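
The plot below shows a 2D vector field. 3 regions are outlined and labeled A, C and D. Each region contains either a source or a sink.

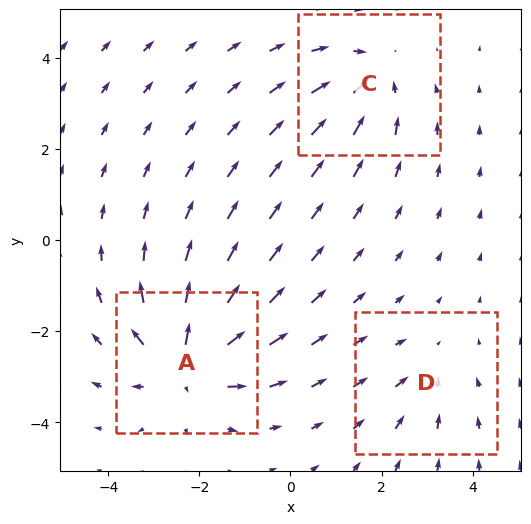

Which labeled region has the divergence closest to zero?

D

Divergence at each region's feature centre — A: about +5, C: about -3, D: about -2. Region D is closest to zero.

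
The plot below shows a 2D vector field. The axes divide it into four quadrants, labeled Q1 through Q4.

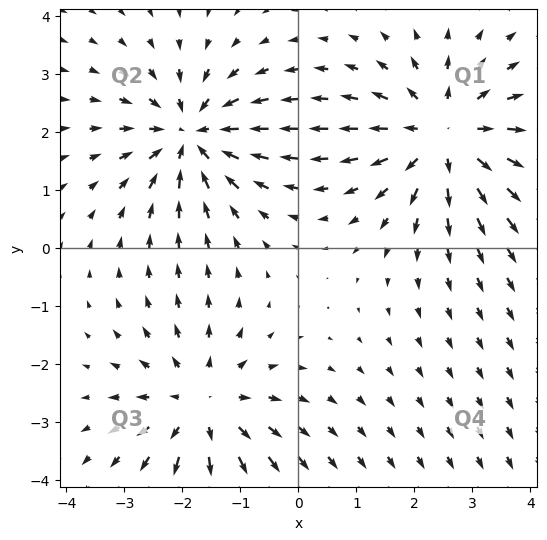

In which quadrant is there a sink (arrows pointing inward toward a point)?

Q2

The sink sits at approximately (-1.8, 1.9), which lies in quadrant Q2. The divergence there is about -5, negative as expected for a sink.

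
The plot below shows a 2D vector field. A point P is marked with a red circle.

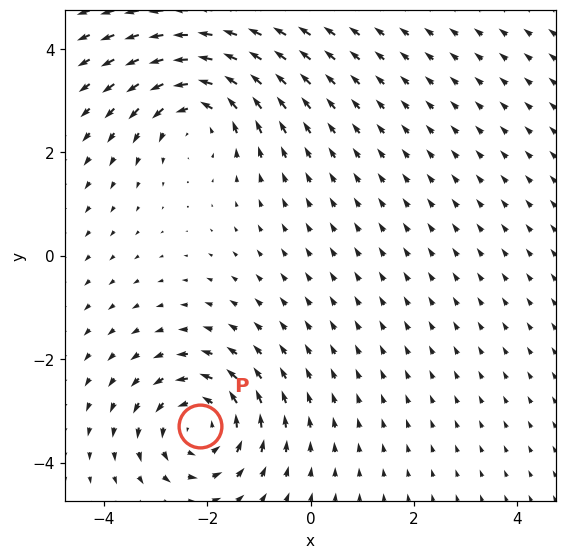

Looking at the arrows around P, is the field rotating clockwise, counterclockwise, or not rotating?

Near P at (-2.1, -3.3) the arrows circulate counterclockwise. The curl (z-component) there is about +4; positive curl means counterclockwise rotation.

counterclockwise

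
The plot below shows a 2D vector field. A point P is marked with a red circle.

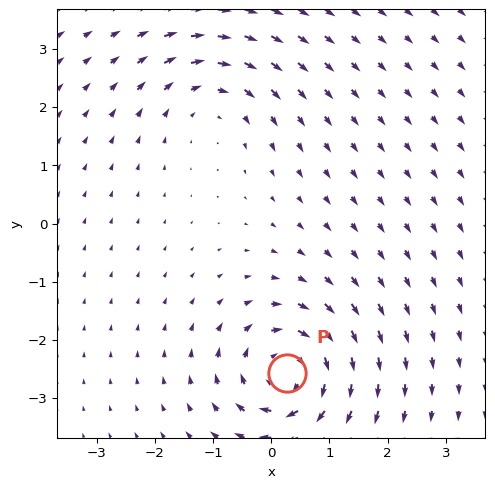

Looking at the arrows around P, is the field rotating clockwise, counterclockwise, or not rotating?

Near P at (0.3, -2.6) the arrows circulate clockwise. The curl (z-component) there is about -7; negative curl means clockwise rotation.

clockwise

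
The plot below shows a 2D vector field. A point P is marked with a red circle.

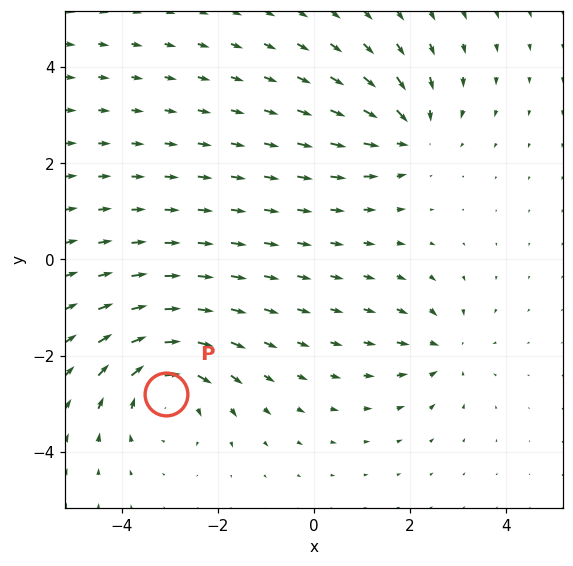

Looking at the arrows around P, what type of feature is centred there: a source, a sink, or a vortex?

vortex

At P (-3.1, -2.8) the arrows circulate clockwise. Divergence ≈0, curl about -4 — near-zero divergence with nonzero curl is a vortex.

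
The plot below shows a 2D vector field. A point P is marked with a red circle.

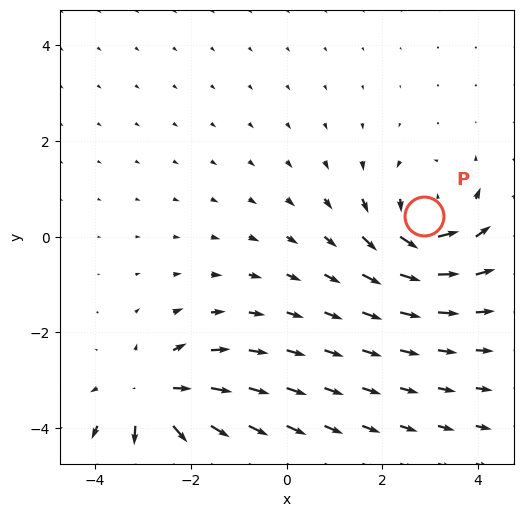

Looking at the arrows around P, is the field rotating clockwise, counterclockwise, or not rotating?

counterclockwise

Near P at (2.9, 0.4) the arrows circulate counterclockwise. The curl (z-component) there is about +5; positive curl means counterclockwise rotation.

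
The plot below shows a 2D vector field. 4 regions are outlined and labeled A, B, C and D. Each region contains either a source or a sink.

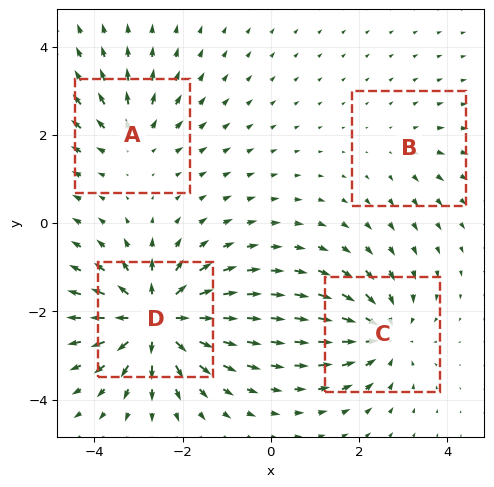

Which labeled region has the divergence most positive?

D

Divergence at each region's feature centre — A: about +4, B: about +2, C: about -5, D: about +7. Region D is most positive.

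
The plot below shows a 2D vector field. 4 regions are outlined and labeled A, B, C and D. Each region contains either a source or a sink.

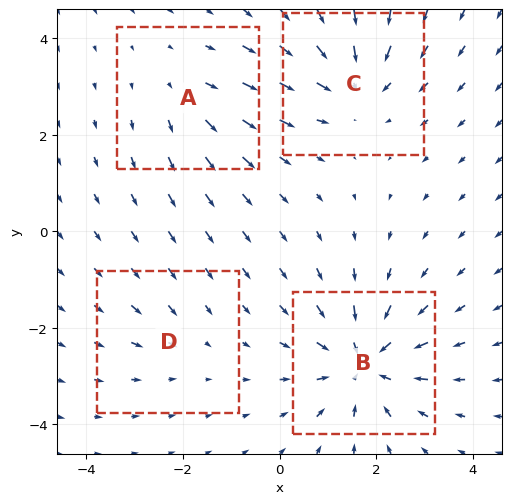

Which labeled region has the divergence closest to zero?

Divergence at each region's feature centre — A: about +3, B: about -6, C: about -5, D: about -2. Region D is closest to zero.

D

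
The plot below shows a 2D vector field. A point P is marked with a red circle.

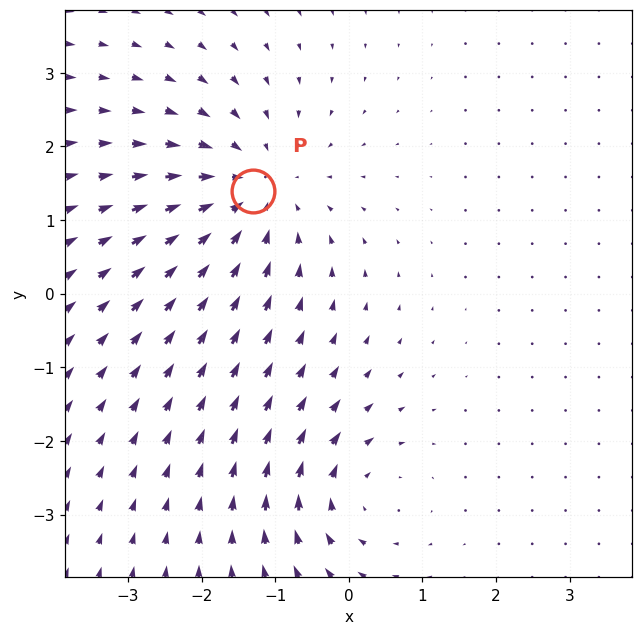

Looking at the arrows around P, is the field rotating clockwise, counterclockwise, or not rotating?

Near P at (-1.3, 1.4) the arrows show no circulation. The curl there is ≈0.

not rotating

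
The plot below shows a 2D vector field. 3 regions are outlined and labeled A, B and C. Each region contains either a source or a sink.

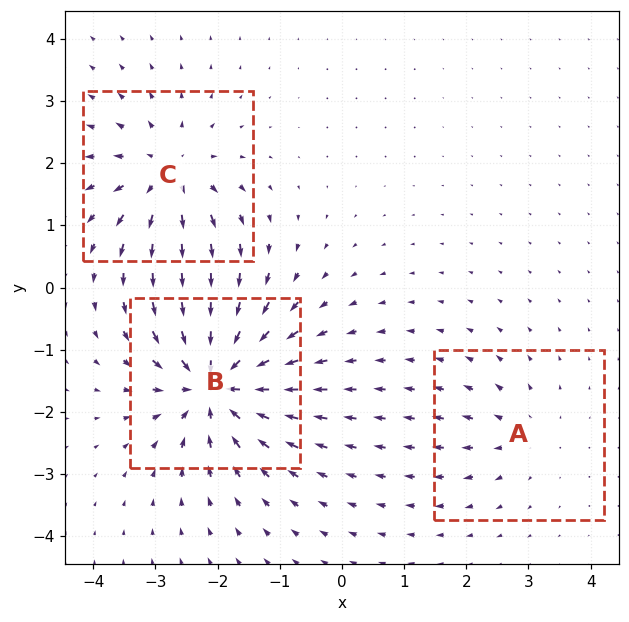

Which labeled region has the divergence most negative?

B

Divergence at each region's feature centre — A: about +2, B: about -6, C: about +4. Region B is most negative.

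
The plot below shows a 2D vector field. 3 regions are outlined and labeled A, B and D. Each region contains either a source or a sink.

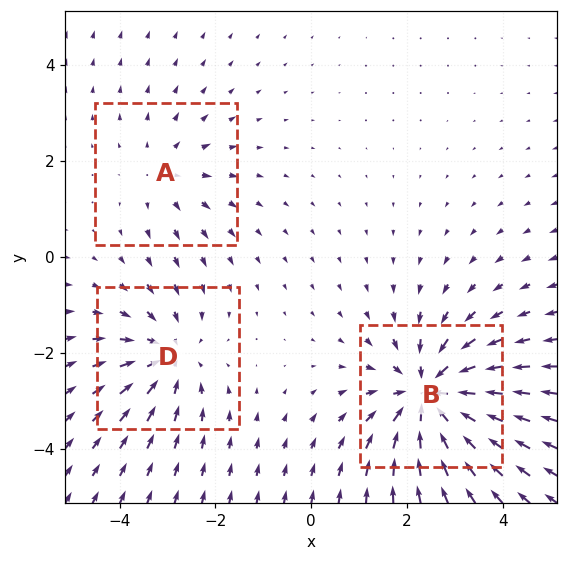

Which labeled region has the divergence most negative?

B

Divergence at each region's feature centre — A: about +2, B: about -5, D: about -3. Region B is most negative.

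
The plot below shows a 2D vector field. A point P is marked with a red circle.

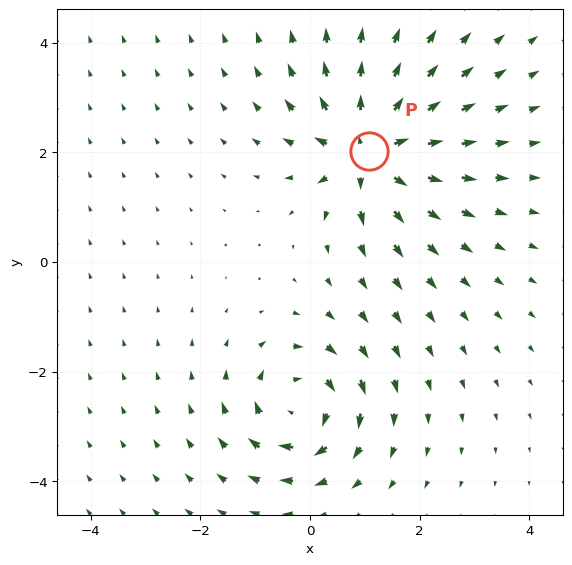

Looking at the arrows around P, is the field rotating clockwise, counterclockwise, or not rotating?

Near P at (1.1, 2.0) the arrows show no circulation. The curl there is ≈0.

not rotating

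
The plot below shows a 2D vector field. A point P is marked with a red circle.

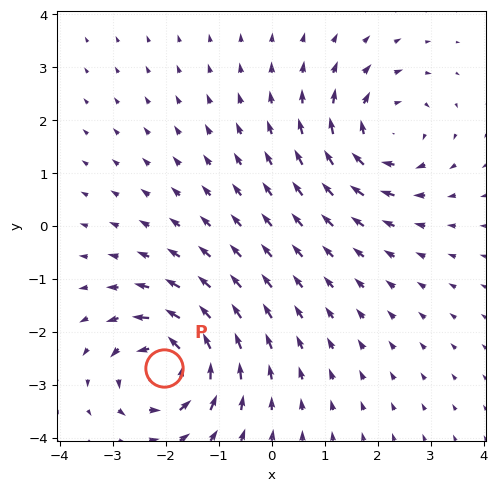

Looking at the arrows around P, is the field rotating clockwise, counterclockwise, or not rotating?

counterclockwise

Near P at (-2.0, -2.7) the arrows circulate counterclockwise. The curl (z-component) there is about +7; positive curl means counterclockwise rotation.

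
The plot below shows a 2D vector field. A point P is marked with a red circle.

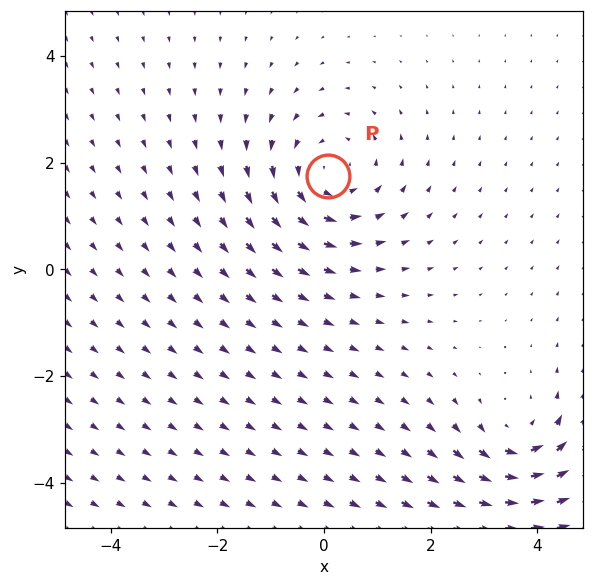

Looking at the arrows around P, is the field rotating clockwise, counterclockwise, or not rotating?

counterclockwise

Near P at (0.1, 1.8) the arrows circulate counterclockwise. The curl (z-component) there is about +4; positive curl means counterclockwise rotation.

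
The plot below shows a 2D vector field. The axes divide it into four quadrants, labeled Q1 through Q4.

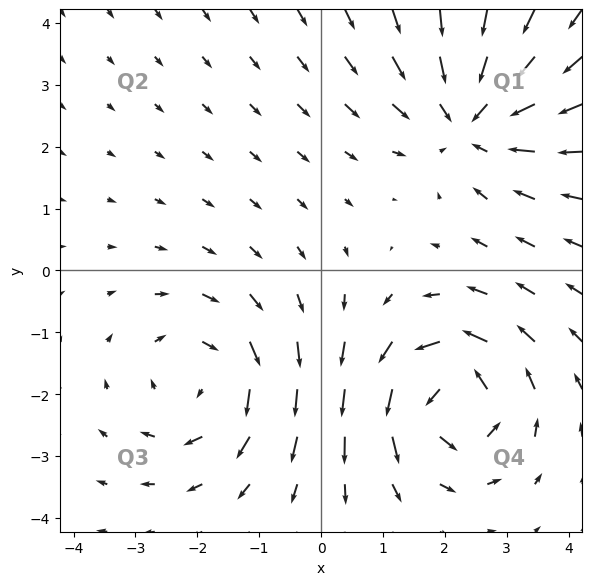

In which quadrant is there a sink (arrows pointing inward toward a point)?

The sink sits at approximately (2.4, 2.5), which lies in quadrant Q1. The divergence there is about -4, negative as expected for a sink.

Q1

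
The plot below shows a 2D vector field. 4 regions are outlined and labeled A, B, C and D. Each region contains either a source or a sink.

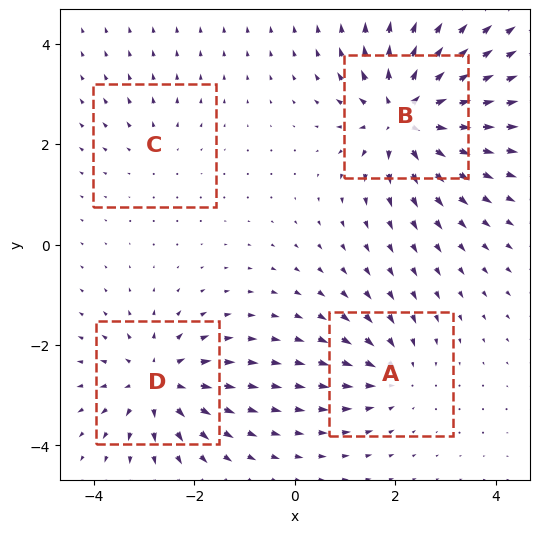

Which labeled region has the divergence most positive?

B

Divergence at each region's feature centre — A: about -4, B: about +8, C: about +2, D: about +6. Region B is most positive.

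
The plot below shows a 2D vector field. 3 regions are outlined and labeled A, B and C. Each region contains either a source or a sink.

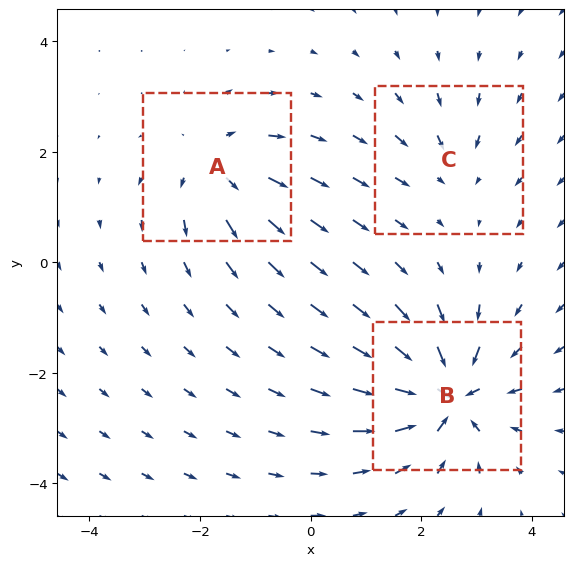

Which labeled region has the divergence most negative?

B

Divergence at each region's feature centre — A: about +4, B: about -6, C: about -2. Region B is most negative.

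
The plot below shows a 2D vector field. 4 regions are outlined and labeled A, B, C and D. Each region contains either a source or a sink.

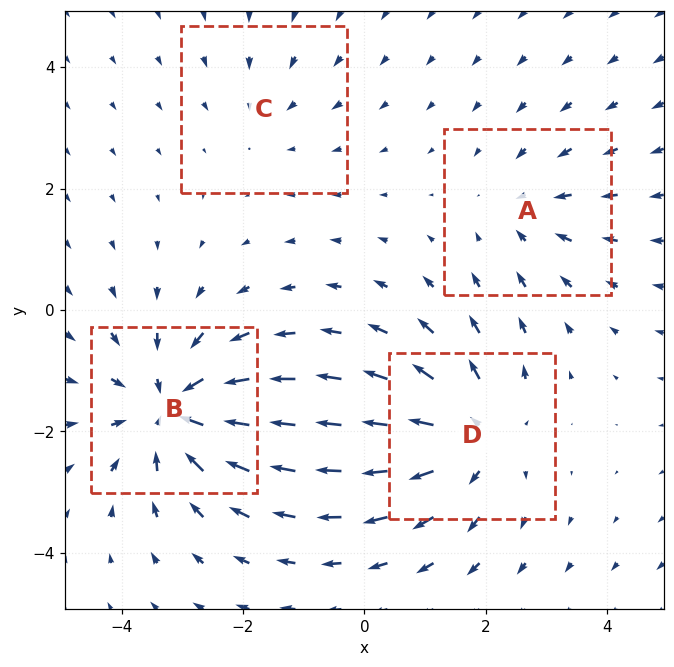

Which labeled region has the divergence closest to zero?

C

Divergence at each region's feature centre — A: about -3, B: about -6, C: about -2, D: about +5. Region C is closest to zero.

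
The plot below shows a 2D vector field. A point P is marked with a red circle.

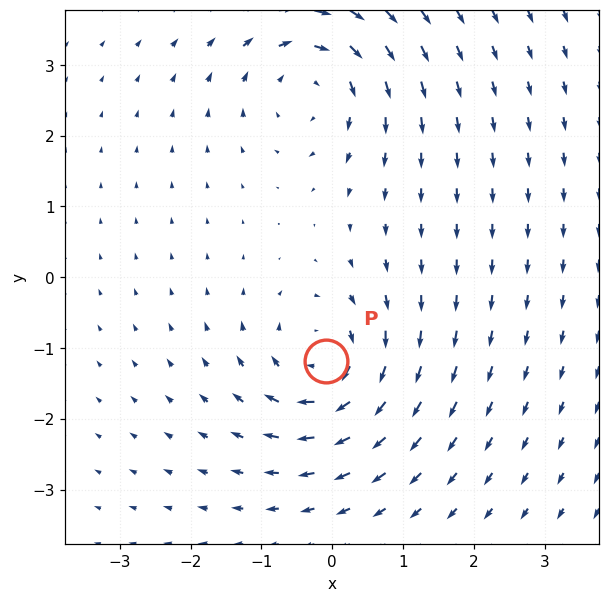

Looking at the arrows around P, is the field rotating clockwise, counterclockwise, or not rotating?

Near P at (-0.1, -1.2) the arrows circulate clockwise. The curl (z-component) there is about -7; negative curl means clockwise rotation.

clockwise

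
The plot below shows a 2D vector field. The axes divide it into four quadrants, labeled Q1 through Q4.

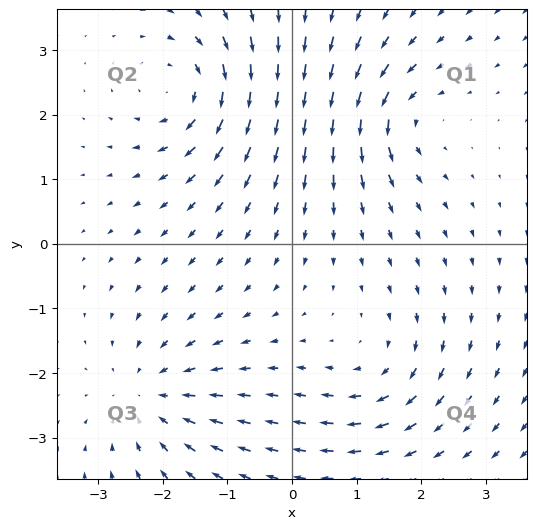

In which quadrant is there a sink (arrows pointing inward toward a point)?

Q3

The sink sits at approximately (-2.2, -2.3), which lies in quadrant Q3. The divergence there is about -4, negative as expected for a sink.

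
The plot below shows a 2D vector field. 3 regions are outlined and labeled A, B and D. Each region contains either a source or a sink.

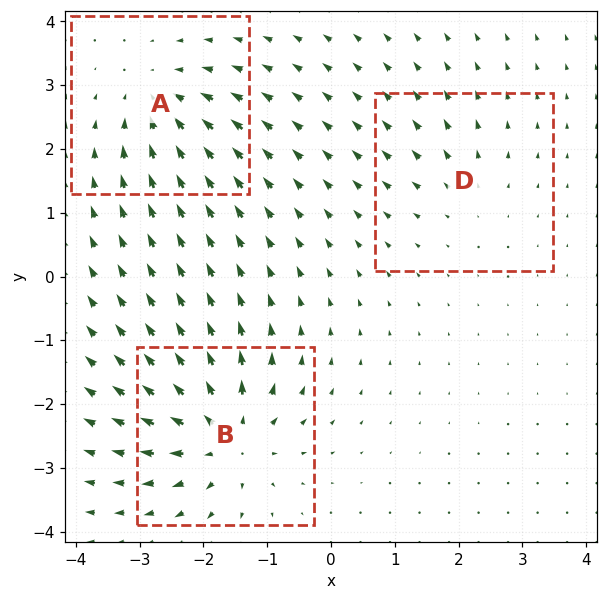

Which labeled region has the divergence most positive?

Divergence at each region's feature centre — A: about -4, B: about +6, D: about +2. Region B is most positive.

B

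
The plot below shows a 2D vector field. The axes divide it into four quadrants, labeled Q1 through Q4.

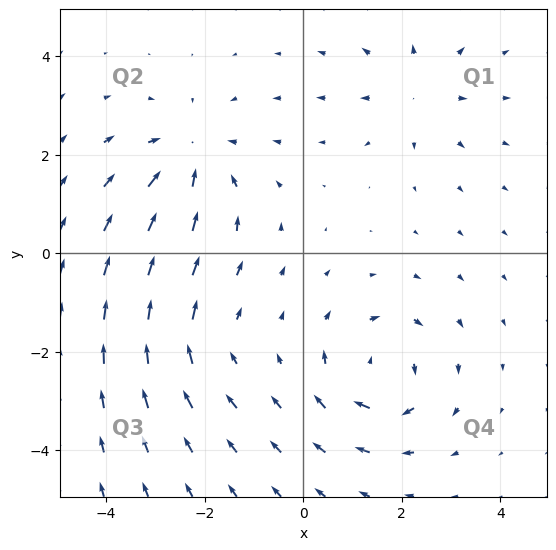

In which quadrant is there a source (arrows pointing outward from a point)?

Q1

The source sits at approximately (2.3, 3.3), which lies in quadrant Q1. The divergence there is about +3, positive as expected for a source.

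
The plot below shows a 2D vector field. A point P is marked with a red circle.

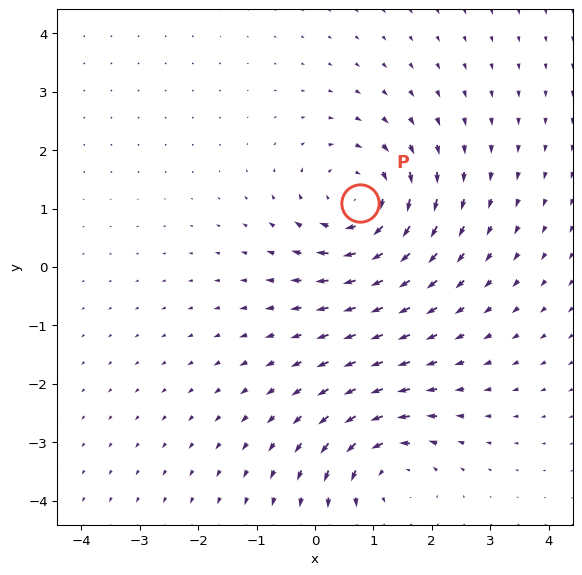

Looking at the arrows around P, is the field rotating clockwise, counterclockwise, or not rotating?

clockwise

Near P at (0.8, 1.1) the arrows circulate clockwise. The curl (z-component) there is about -5; negative curl means clockwise rotation.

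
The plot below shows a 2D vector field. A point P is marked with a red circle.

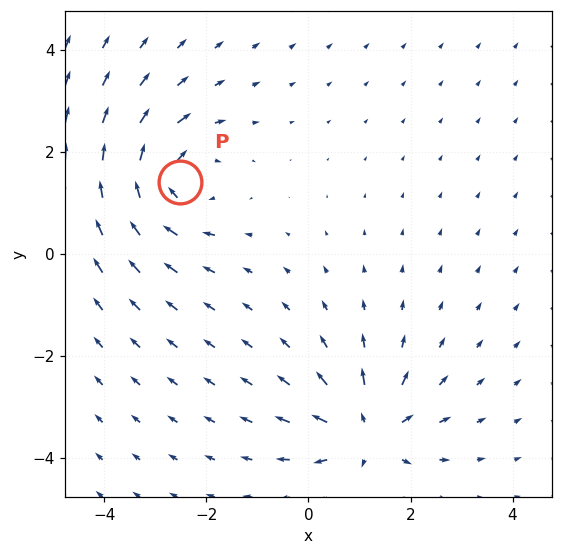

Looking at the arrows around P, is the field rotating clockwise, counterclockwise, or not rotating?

clockwise

Near P at (-2.5, 1.4) the arrows circulate clockwise. The curl (z-component) there is about -4; negative curl means clockwise rotation.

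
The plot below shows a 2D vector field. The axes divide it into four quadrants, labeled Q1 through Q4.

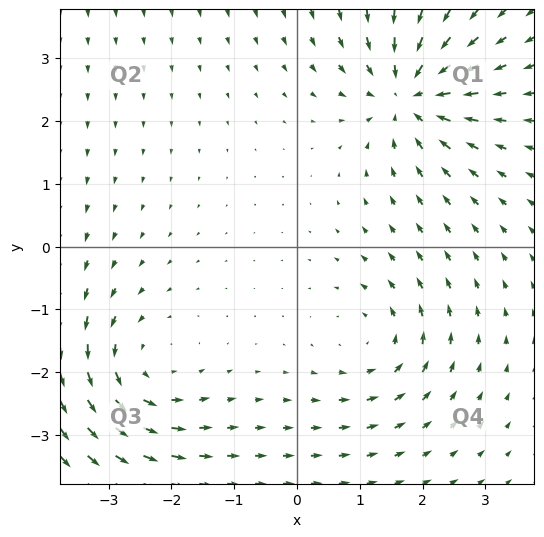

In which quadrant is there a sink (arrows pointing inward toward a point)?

Q1

The sink sits at approximately (1.8, 2.4), which lies in quadrant Q1. The divergence there is about -6, negative as expected for a sink.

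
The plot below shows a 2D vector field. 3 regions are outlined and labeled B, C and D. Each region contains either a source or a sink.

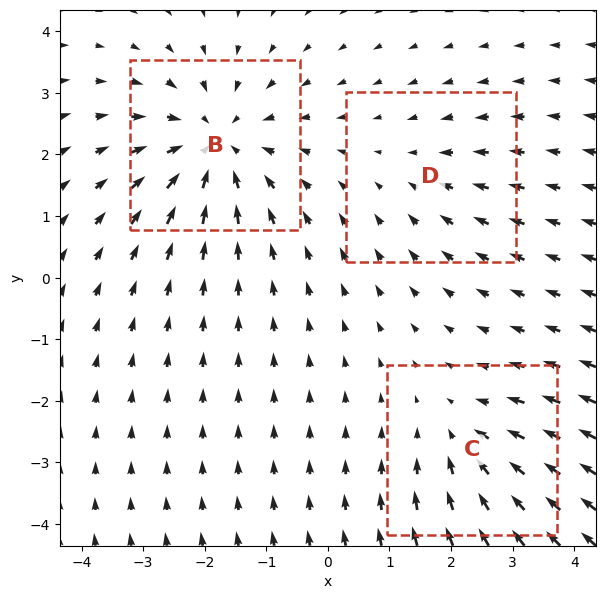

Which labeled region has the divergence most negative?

B

Divergence at each region's feature centre — B: about -5, C: about -3, D: about -2. Region B is most negative.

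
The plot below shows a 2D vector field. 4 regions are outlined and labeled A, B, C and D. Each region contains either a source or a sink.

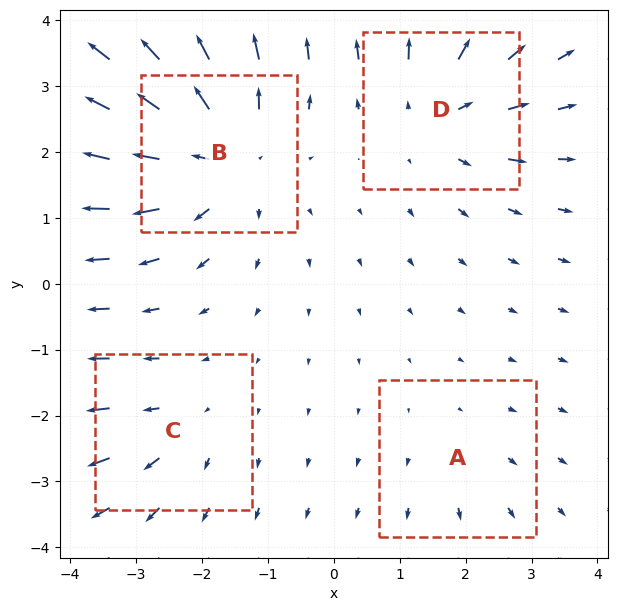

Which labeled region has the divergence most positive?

B

Divergence at each region's feature centre — A: about +2, B: about +6, C: about +3, D: about +4. Region B is most positive.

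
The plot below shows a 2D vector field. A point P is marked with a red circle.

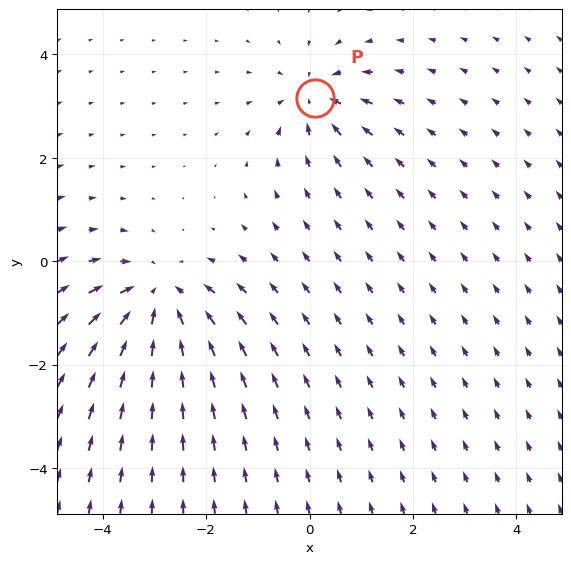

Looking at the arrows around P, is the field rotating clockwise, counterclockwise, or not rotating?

Near P at (0.1, 3.2) the arrows show no circulation. The curl there is ≈0.

not rotating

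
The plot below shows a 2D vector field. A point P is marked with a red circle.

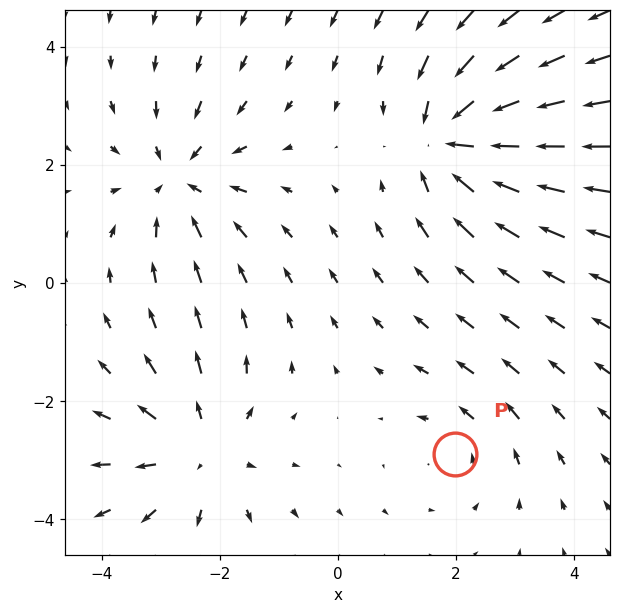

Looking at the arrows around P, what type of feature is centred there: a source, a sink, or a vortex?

At P (2.0, -2.9) the arrows circulate counterclockwise. Divergence ≈0, curl about +2 — near-zero divergence with nonzero curl is a vortex.

vortex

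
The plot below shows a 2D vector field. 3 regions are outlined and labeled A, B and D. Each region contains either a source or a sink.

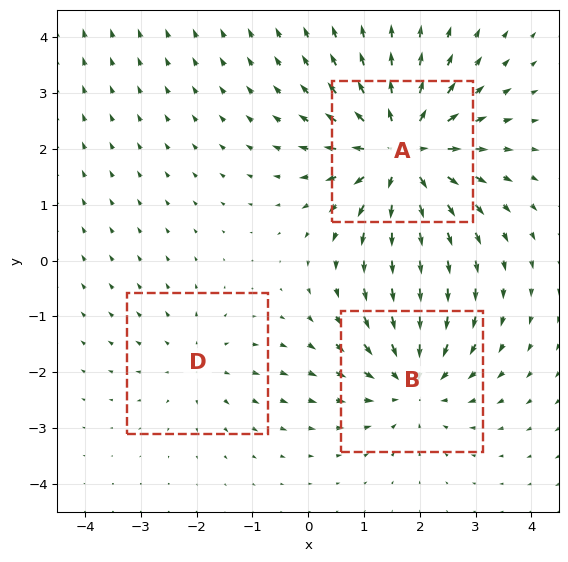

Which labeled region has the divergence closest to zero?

D

Divergence at each region's feature centre — A: about +5, B: about -3, D: about +2. Region D is closest to zero.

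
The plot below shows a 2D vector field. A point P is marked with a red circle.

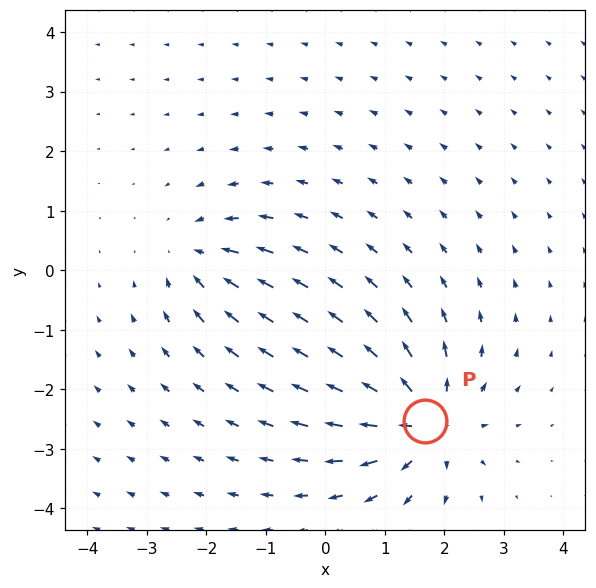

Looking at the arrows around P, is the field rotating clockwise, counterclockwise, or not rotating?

Near P at (1.7, -2.5) the arrows show no circulation. The curl there is ≈0.

not rotating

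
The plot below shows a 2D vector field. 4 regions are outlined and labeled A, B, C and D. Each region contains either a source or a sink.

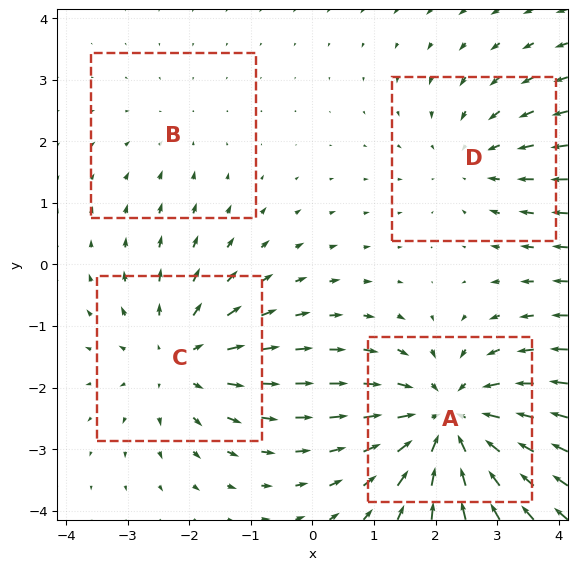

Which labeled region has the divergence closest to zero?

B

Divergence at each region's feature centre — A: about -6, B: about -2, C: about +4, D: about -3. Region B is closest to zero.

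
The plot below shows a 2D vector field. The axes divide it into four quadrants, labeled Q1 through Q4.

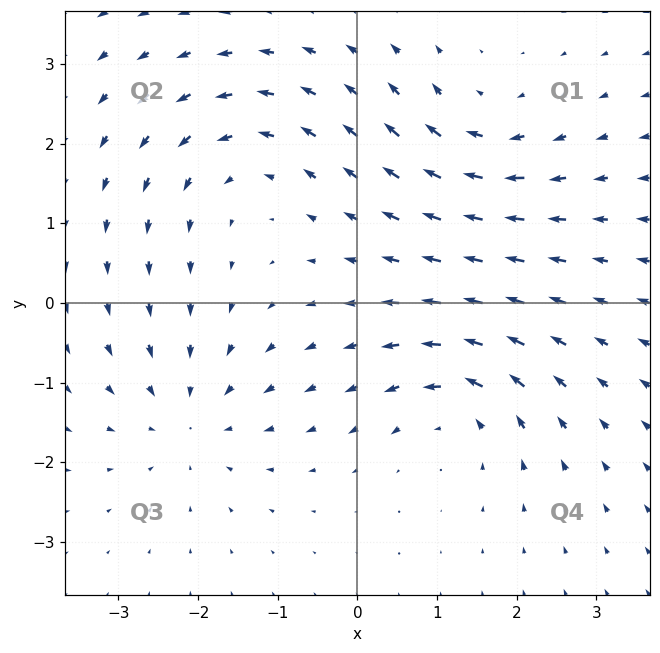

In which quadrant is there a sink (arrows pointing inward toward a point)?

The sink sits at approximately (-2.1, -1.4), which lies in quadrant Q3. The divergence there is about -4, negative as expected for a sink.

Q3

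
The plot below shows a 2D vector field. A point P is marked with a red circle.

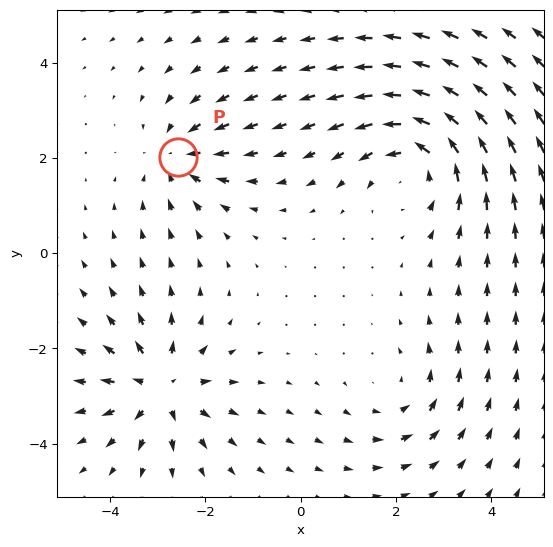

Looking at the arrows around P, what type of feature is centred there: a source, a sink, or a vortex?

At P (-2.6, 2.0) the arrows converge inward. Divergence about -3, curl ≈0 — negative divergence with near-zero curl is a sink.

sink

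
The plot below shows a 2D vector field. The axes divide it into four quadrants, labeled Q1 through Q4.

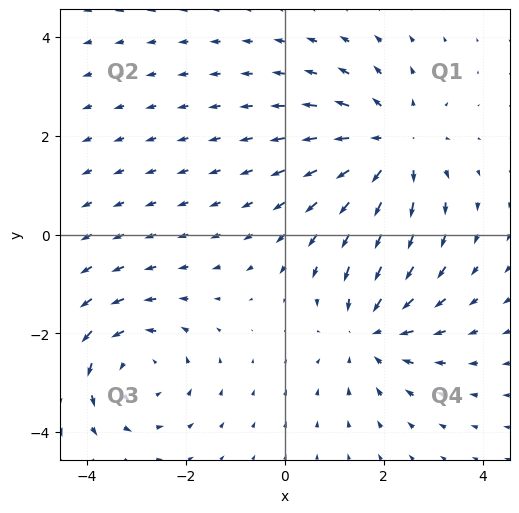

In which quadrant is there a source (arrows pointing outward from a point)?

The source sits at approximately (2.2, 1.8), which lies in quadrant Q1. The divergence there is about +2, positive as expected for a source.

Q1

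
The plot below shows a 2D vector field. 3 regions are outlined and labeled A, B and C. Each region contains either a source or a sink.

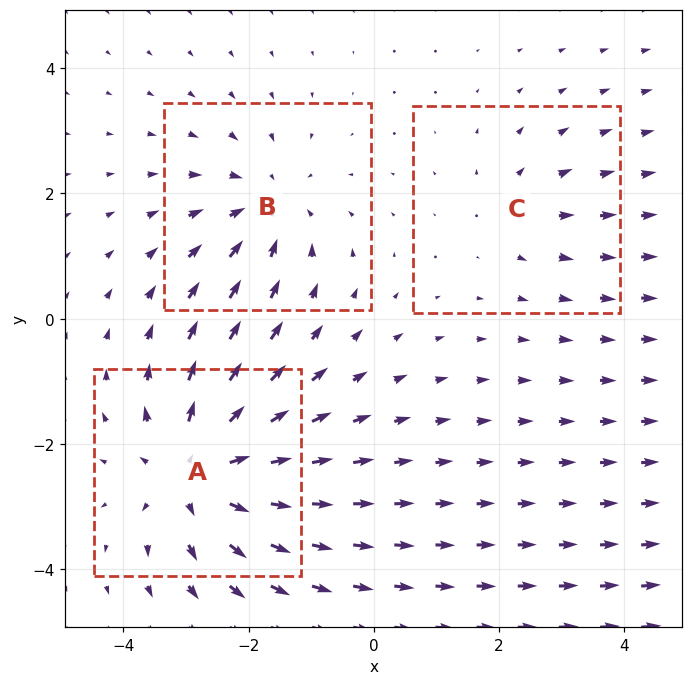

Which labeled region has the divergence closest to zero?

Divergence at each region's feature centre — A: about +4, B: about -3, C: about +2. Region C is closest to zero.

C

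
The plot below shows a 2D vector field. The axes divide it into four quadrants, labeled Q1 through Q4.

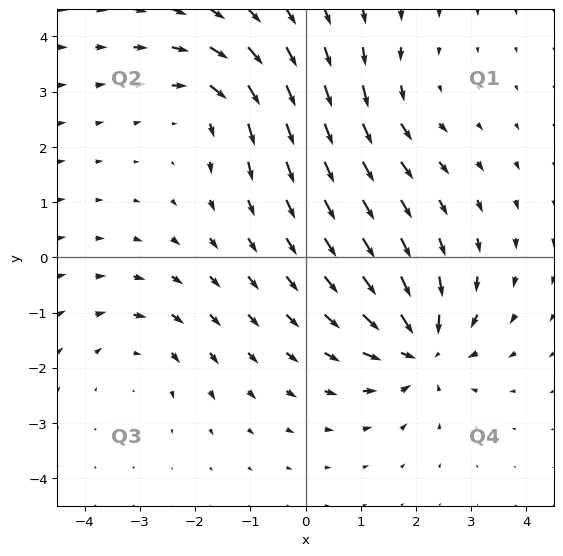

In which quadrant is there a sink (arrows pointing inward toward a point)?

Q4

The sink sits at approximately (2.1, -1.7), which lies in quadrant Q4. The divergence there is about -5, negative as expected for a sink.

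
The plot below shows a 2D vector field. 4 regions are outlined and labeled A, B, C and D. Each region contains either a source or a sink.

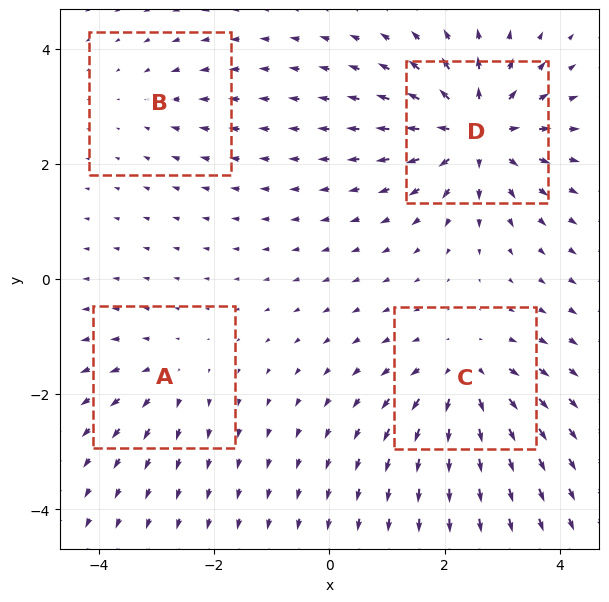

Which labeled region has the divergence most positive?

D

Divergence at each region's feature centre — A: about +4, B: about -2, C: about +6, D: about +8. Region D is most positive.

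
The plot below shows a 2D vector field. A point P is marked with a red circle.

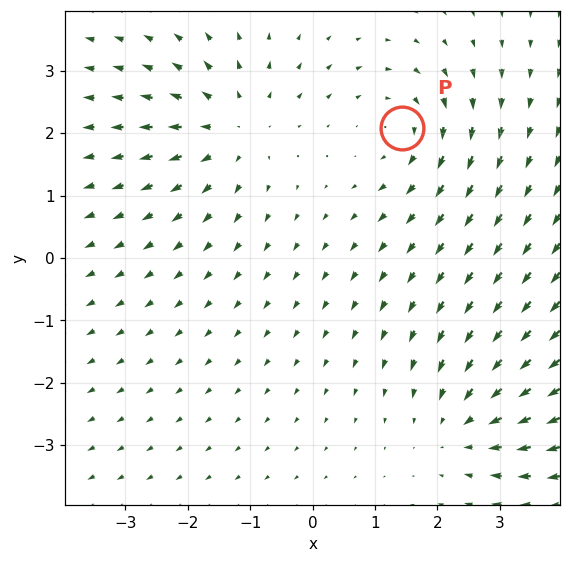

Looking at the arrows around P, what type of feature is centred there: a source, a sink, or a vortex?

vortex

At P (1.4, 2.1) the arrows circulate clockwise. Divergence ≈0, curl about -3 — near-zero divergence with nonzero curl is a vortex.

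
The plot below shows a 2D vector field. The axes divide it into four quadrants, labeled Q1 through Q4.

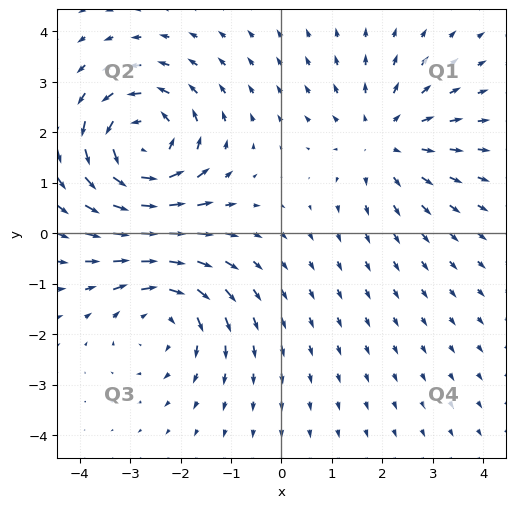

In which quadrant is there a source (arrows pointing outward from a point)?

The source sits at approximately (2.0, 1.9), which lies in quadrant Q1. The divergence there is about +3, positive as expected for a source.

Q1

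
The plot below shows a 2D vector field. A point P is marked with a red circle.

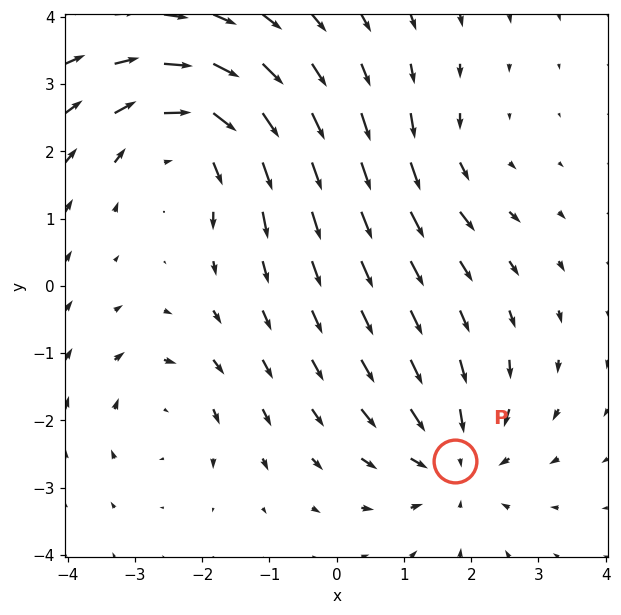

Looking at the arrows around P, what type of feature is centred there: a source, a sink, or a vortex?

At P (1.8, -2.6) the arrows converge inward. Divergence about -4, curl ≈0 — negative divergence with near-zero curl is a sink.

sink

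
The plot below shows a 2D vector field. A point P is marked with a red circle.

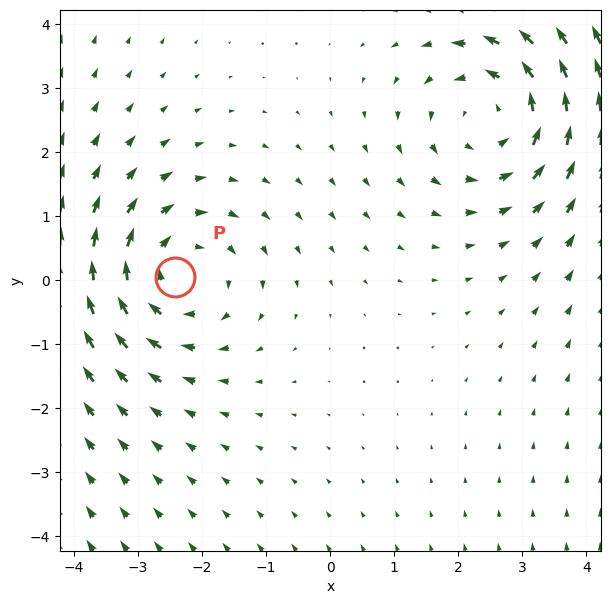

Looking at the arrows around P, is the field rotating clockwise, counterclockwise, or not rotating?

Near P at (-2.4, 0.1) the arrows circulate clockwise. The curl (z-component) there is about -3; negative curl means clockwise rotation.

clockwise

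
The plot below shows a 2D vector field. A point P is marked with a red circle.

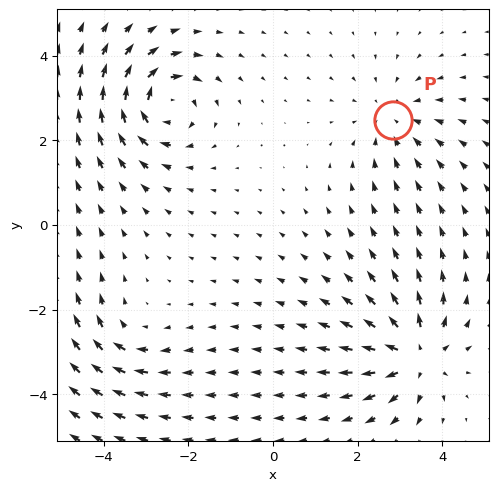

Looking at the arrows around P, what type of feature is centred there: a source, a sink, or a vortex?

sink

At P (2.8, 2.5) the arrows converge inward. Divergence about -3, curl ≈0 — negative divergence with near-zero curl is a sink.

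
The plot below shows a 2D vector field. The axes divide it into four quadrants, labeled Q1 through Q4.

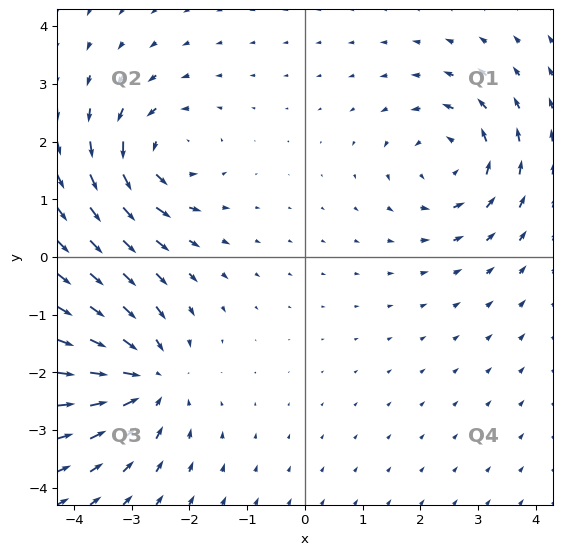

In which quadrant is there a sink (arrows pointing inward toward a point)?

The sink sits at approximately (-2.7, -2.1), which lies in quadrant Q3. The divergence there is about -4, negative as expected for a sink.

Q3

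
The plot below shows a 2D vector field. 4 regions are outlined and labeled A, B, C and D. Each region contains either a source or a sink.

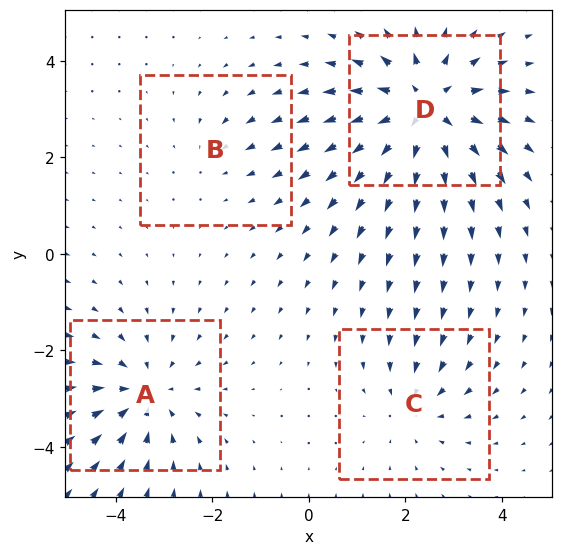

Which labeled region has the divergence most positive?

Divergence at each region's feature centre — A: about -4, B: about -2, C: about -3, D: about +7. Region D is most positive.

D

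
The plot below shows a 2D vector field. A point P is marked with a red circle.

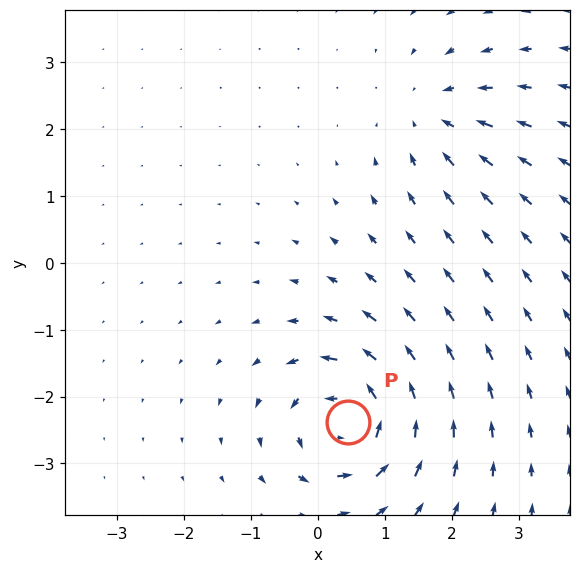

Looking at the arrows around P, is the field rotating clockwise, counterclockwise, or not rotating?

counterclockwise

Near P at (0.5, -2.4) the arrows circulate counterclockwise. The curl (z-component) there is about +6; positive curl means counterclockwise rotation.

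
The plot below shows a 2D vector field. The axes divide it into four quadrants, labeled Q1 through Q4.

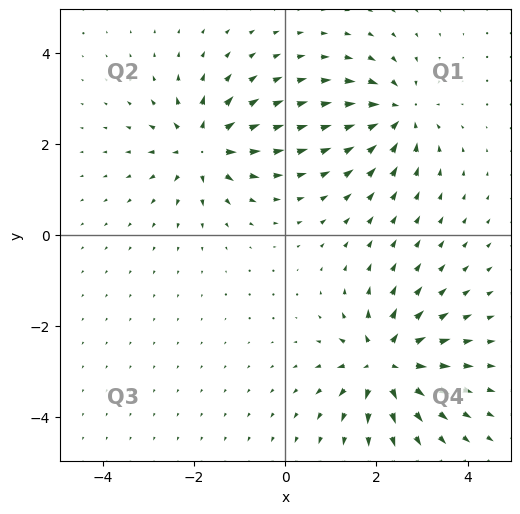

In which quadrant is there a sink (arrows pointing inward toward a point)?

The sink sits at approximately (2.5, 2.7), which lies in quadrant Q1. The divergence there is about -5, negative as expected for a sink.

Q1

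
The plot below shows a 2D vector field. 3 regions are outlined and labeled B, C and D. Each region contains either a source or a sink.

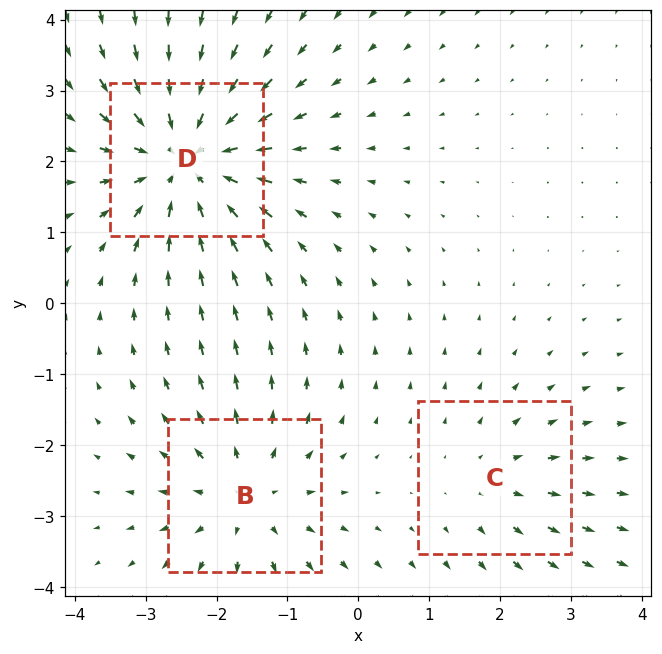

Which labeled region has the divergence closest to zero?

C

Divergence at each region's feature centre — B: about +3, C: about +2, D: about -5. Region C is closest to zero.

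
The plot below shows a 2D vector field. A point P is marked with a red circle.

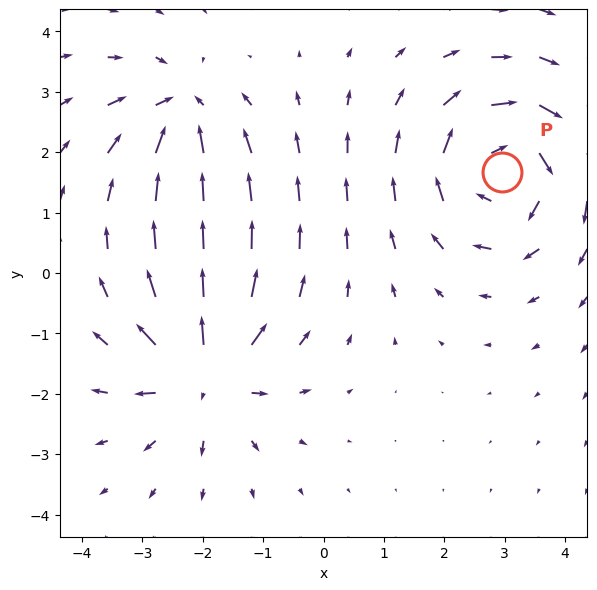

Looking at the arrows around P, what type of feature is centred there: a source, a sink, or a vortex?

At P (3.0, 1.7) the arrows circulate clockwise. Divergence ≈0, curl about -4 — near-zero divergence with nonzero curl is a vortex.

vortex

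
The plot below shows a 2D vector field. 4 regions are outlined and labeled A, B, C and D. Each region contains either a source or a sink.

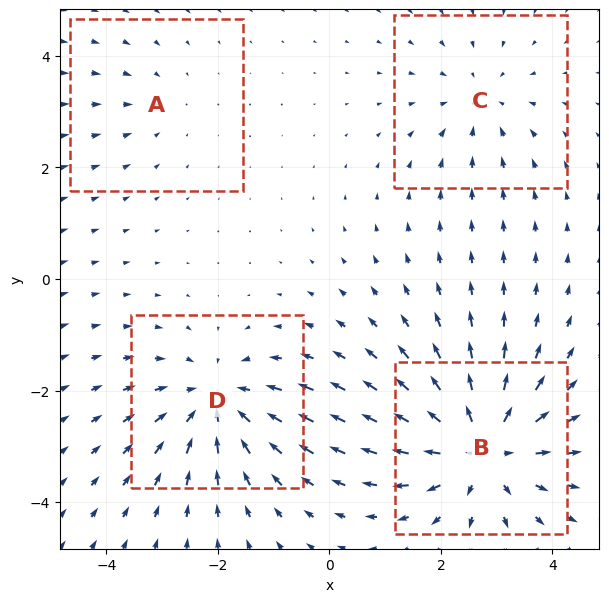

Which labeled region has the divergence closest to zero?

A

Divergence at each region's feature centre — A: about -2, B: about +6, C: about -3, D: about -5. Region A is closest to zero.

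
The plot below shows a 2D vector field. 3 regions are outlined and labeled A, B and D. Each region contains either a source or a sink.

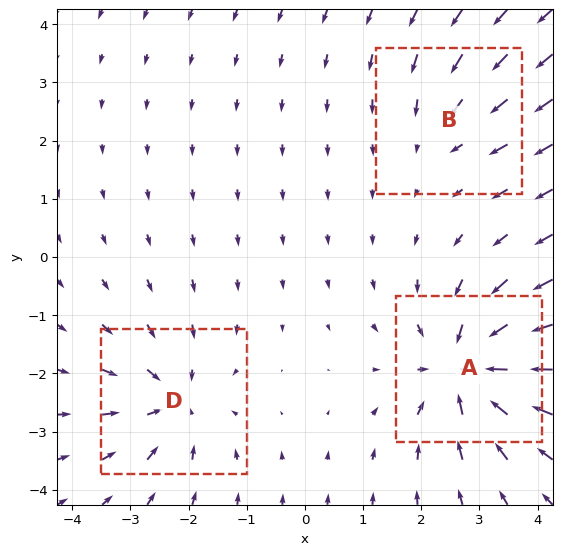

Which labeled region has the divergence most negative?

A

Divergence at each region's feature centre — A: about -5, B: about -2, D: about -4. Region A is most negative.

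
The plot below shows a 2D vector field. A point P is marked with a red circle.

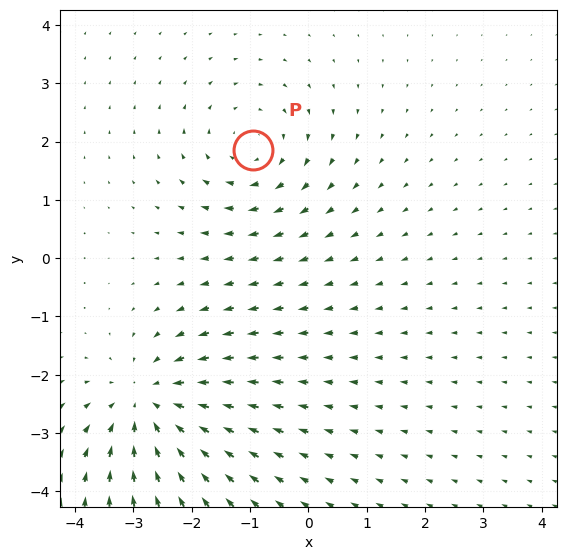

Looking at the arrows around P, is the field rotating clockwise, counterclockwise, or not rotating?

clockwise

Near P at (-0.9, 1.9) the arrows circulate clockwise. The curl (z-component) there is about -2; negative curl means clockwise rotation.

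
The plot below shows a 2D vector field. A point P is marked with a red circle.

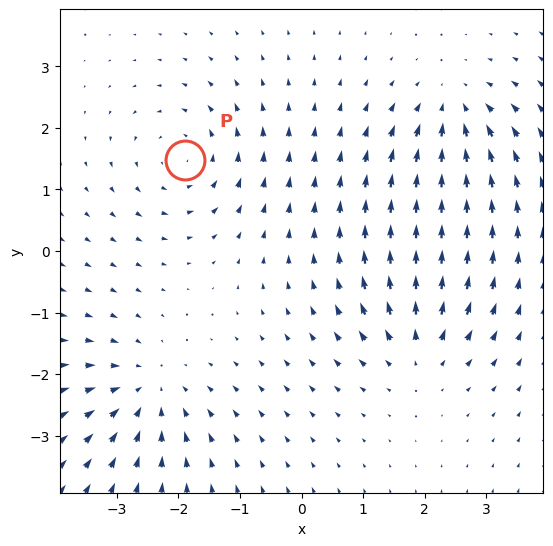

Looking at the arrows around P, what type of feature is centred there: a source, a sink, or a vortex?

At P (-1.9, 1.5) the arrows circulate counterclockwise. Divergence ≈0, curl about +4 — near-zero divergence with nonzero curl is a vortex.

vortex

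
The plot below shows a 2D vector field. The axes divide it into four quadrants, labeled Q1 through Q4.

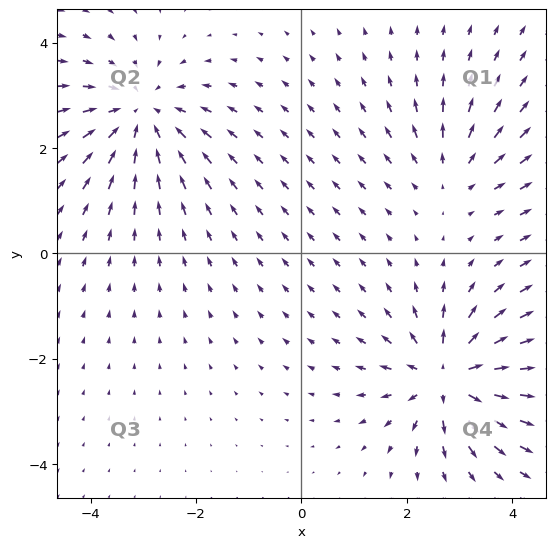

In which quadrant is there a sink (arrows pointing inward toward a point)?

The sink sits at approximately (-3.1, 2.6), which lies in quadrant Q2. The divergence there is about -4, negative as expected for a sink.

Q2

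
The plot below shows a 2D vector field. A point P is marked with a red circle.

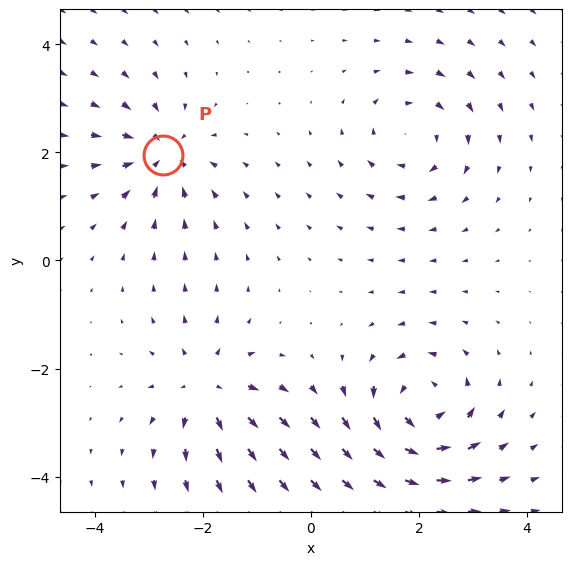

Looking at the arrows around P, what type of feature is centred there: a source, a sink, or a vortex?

sink

At P (-2.7, 2.0) the arrows converge inward. Divergence about -4, curl ≈0 — negative divergence with near-zero curl is a sink.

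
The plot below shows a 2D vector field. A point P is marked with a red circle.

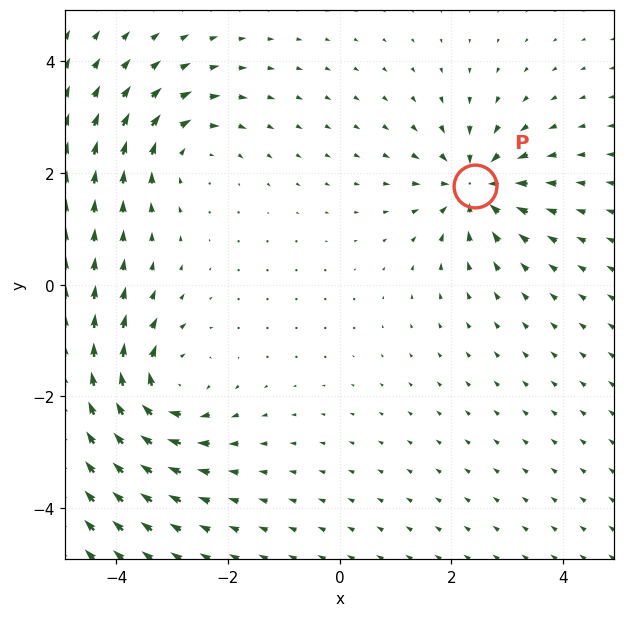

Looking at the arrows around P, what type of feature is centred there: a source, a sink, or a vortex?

At P (2.4, 1.8) the arrows converge inward. Divergence about -4, curl ≈0 — negative divergence with near-zero curl is a sink.

sink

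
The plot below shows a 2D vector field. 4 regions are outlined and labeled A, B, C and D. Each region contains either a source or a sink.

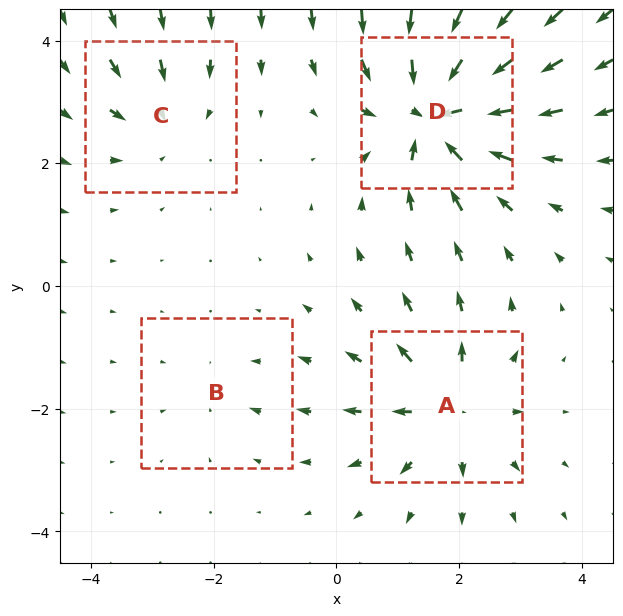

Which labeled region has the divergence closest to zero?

Divergence at each region's feature centre — A: about +6, B: about -2, C: about -4, D: about -9. Region B is closest to zero.

B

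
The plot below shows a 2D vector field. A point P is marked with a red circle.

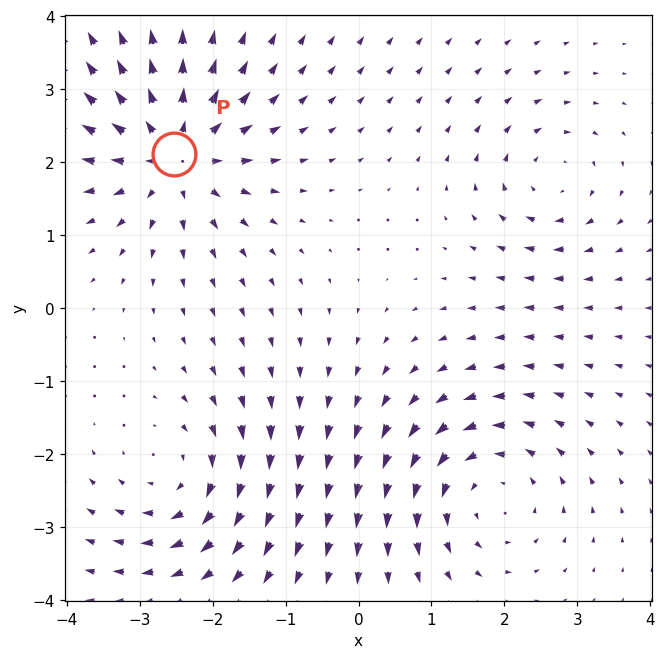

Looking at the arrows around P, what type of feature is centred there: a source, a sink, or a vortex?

At P (-2.5, 2.1) the arrows spread outward. Divergence about +5, curl ≈0 — positive divergence with near-zero curl is a source.

source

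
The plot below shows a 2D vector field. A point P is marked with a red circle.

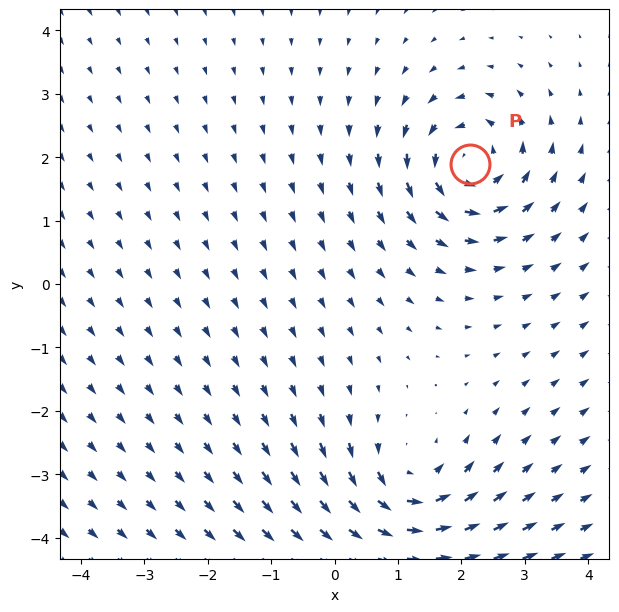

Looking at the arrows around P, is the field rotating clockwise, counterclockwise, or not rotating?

counterclockwise

Near P at (2.1, 1.9) the arrows circulate counterclockwise. The curl (z-component) there is about +5; positive curl means counterclockwise rotation.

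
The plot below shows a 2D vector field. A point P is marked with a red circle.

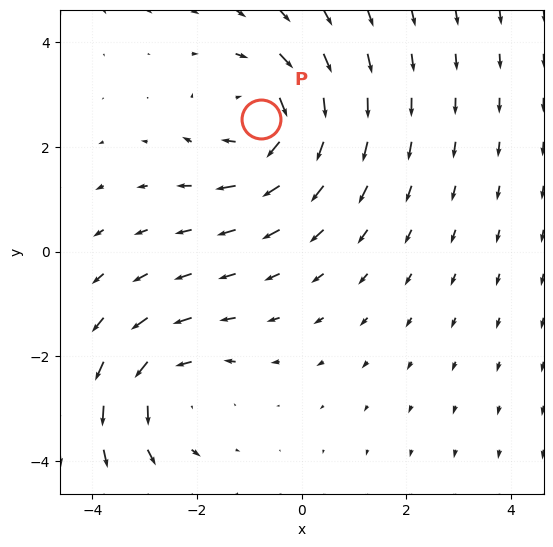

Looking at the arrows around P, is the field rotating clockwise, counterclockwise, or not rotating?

clockwise

Near P at (-0.8, 2.5) the arrows circulate clockwise. The curl (z-component) there is about -4; negative curl means clockwise rotation.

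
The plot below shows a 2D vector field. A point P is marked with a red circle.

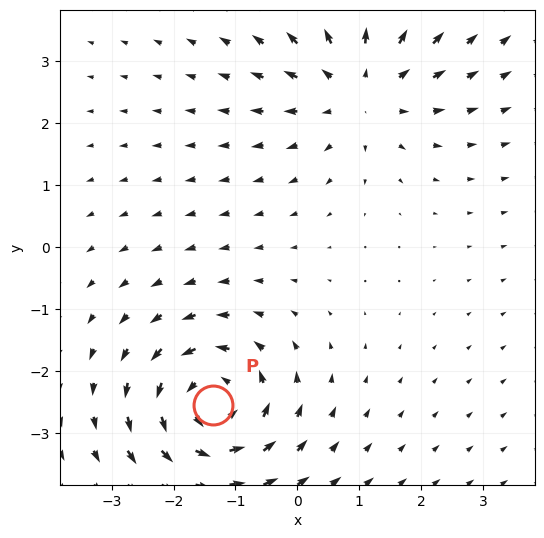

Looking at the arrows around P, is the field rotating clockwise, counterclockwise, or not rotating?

Near P at (-1.4, -2.6) the arrows circulate counterclockwise. The curl (z-component) there is about +4; positive curl means counterclockwise rotation.

counterclockwise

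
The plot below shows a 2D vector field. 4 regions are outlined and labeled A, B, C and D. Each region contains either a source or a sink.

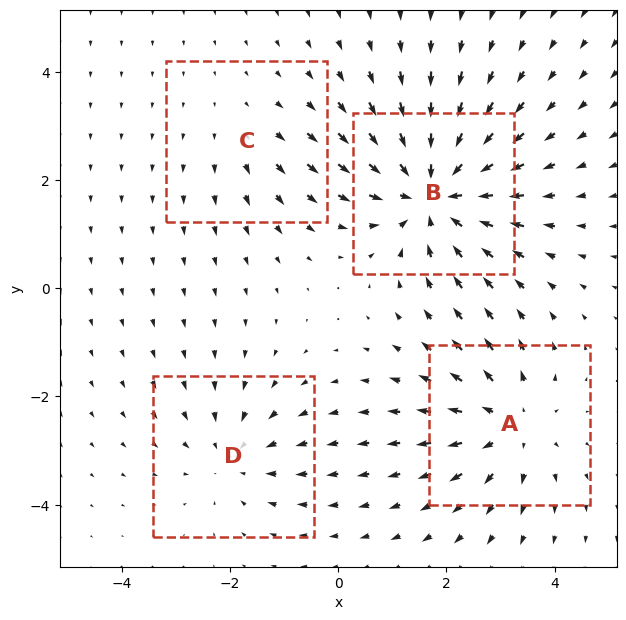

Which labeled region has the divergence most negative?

Divergence at each region's feature centre — A: about +4, B: about -6, C: about +2, D: about -3. Region B is most negative.

B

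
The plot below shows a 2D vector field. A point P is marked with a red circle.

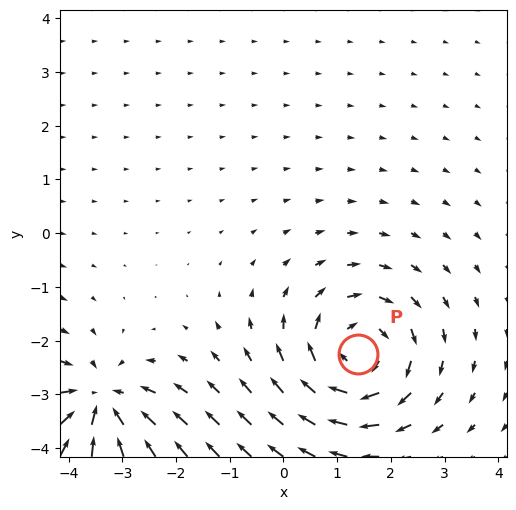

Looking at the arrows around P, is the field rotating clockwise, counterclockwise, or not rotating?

clockwise

Near P at (1.4, -2.2) the arrows circulate clockwise. The curl (z-component) there is about -5; negative curl means clockwise rotation.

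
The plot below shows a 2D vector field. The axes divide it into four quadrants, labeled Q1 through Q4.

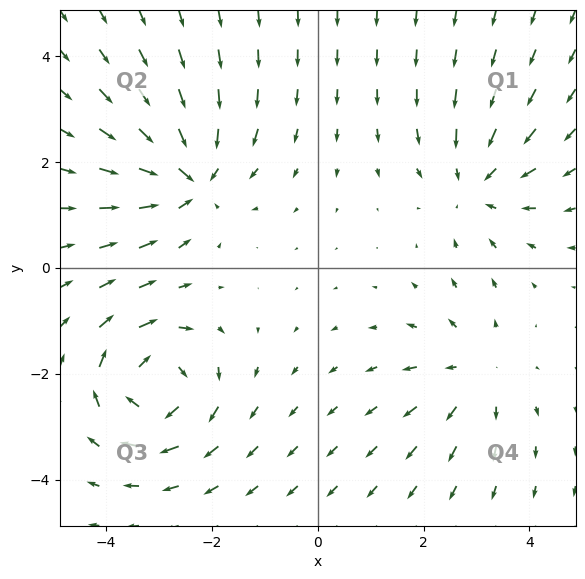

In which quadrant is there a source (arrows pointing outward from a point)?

Q4

The source sits at approximately (3.0, -2.0), which lies in quadrant Q4. The divergence there is about +3, positive as expected for a source.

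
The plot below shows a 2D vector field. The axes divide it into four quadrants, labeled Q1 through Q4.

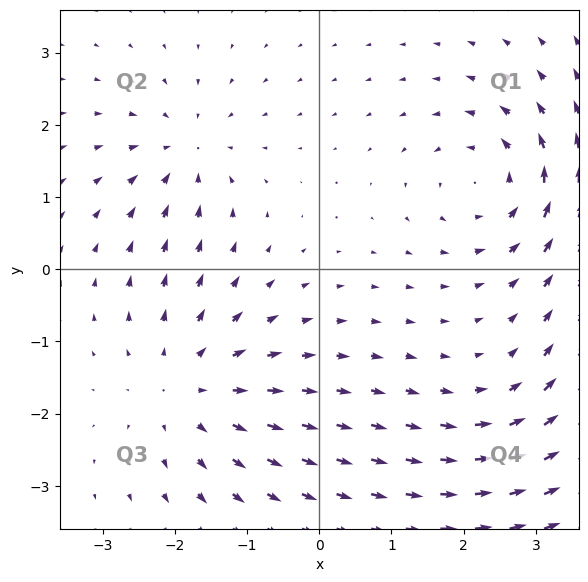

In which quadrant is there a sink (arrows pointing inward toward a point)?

The sink sits at approximately (-1.9, 1.6), which lies in quadrant Q2. The divergence there is about -4, negative as expected for a sink.

Q2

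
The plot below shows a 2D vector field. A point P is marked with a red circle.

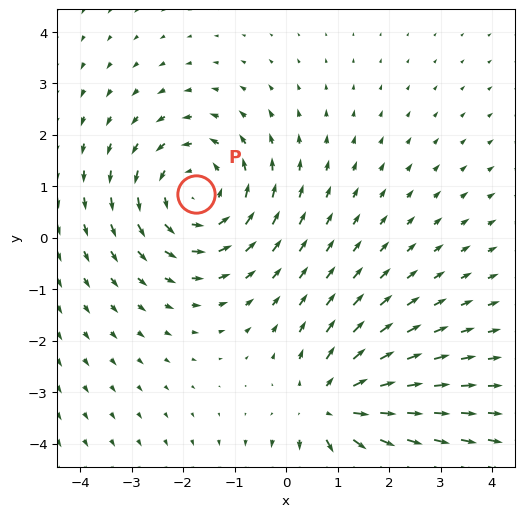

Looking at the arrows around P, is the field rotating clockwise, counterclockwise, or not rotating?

counterclockwise

Near P at (-1.7, 0.9) the arrows circulate counterclockwise. The curl (z-component) there is about +3; positive curl means counterclockwise rotation.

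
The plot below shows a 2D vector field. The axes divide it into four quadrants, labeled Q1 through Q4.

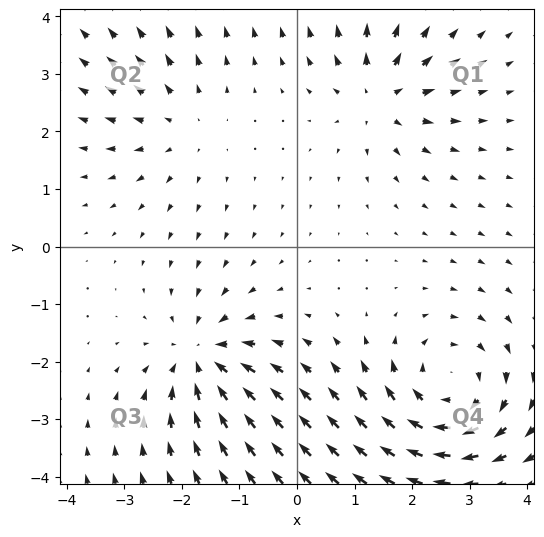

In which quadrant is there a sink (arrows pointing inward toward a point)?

The sink sits at approximately (-1.6, -1.9), which lies in quadrant Q3. The divergence there is about -4, negative as expected for a sink.

Q3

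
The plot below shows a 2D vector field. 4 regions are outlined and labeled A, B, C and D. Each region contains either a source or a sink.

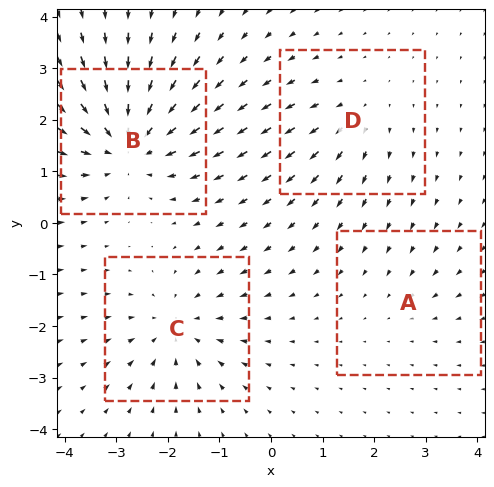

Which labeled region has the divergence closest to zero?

Divergence at each region's feature centre — A: about -2, B: about -6, C: about -4, D: about +3. Region A is closest to zero.

A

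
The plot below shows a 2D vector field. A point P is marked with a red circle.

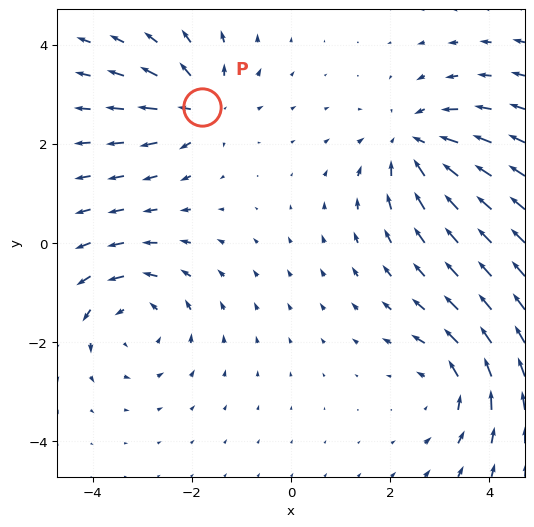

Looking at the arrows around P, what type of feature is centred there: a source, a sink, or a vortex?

source

At P (-1.8, 2.7) the arrows spread outward. Divergence about +4, curl ≈0 — positive divergence with near-zero curl is a source.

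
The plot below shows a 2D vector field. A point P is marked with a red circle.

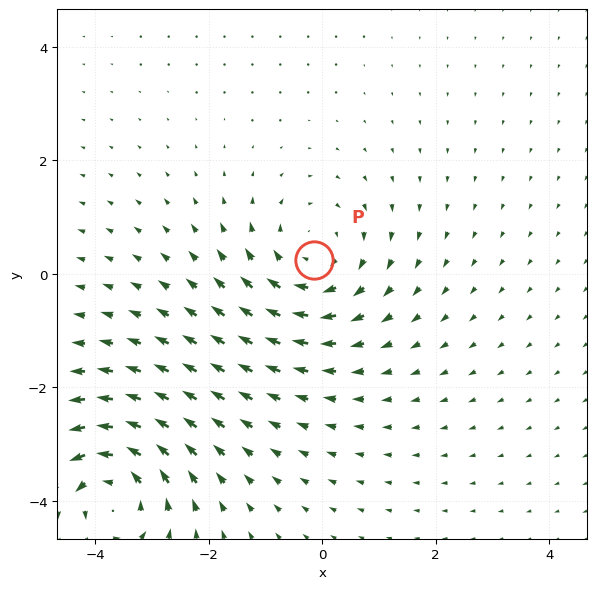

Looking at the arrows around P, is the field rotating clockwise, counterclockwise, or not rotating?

Near P at (-0.1, 0.3) the arrows circulate clockwise. The curl (z-component) there is about -3; negative curl means clockwise rotation.

clockwise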